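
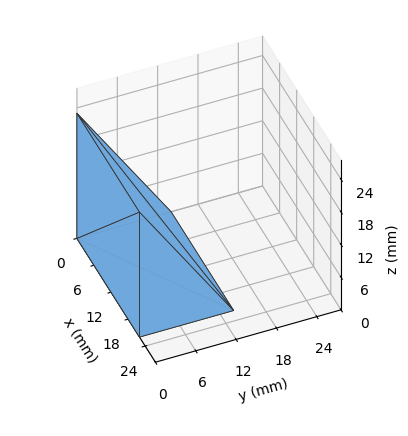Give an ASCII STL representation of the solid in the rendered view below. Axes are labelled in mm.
Reading the render: the shape is a wedge (ramp): 22 × 14 mm base, rising to 23 mm along the y=0 edge and sloping linearly to z=0 at y=14 (dimensions read to the nearest mm from the axis ticks). For the STL, each face is triangulated and given an outward normal.

solid part
  facet normal 0.0000 0.0000 -1.0000
    outer loop
      vertex 22.000 14.000 0.000
      vertex 22.000 0.000 0.000
      vertex 0.000 0.000 0.000
    endloop
  endfacet
  facet normal 0.0000 0.0000 -1.0000
    outer loop
      vertex 0.000 14.000 0.000
      vertex 22.000 14.000 0.000
      vertex 0.000 0.000 0.000
    endloop
  endfacet
  facet normal 0.0000 -1.0000 0.0000
    outer loop
      vertex 0.000 0.000 0.000
      vertex 22.000 0.000 0.000
      vertex 22.000 0.000 23.000
    endloop
  endfacet
  facet normal 0.0000 -1.0000 0.0000
    outer loop
      vertex 0.000 0.000 0.000
      vertex 22.000 0.000 23.000
      vertex 0.000 0.000 23.000
    endloop
  endfacet
  facet normal 0.0000 0.8542 0.5199
    outer loop
      vertex 0.000 0.000 23.000
      vertex 22.000 0.000 23.000
      vertex 22.000 14.000 0.000
    endloop
  endfacet
  facet normal 0.0000 0.8542 0.5199
    outer loop
      vertex 0.000 0.000 23.000
      vertex 22.000 14.000 0.000
      vertex 0.000 14.000 0.000
    endloop
  endfacet
  facet normal -1.0000 0.0000 0.0000
    outer loop
      vertex 0.000 0.000 23.000
      vertex 0.000 14.000 0.000
      vertex 0.000 0.000 0.000
    endloop
  endfacet
  facet normal 1.0000 0.0000 0.0000
    outer loop
      vertex 22.000 0.000 0.000
      vertex 22.000 14.000 0.000
      vertex 22.000 0.000 23.000
    endloop
  endfacet
endsolid part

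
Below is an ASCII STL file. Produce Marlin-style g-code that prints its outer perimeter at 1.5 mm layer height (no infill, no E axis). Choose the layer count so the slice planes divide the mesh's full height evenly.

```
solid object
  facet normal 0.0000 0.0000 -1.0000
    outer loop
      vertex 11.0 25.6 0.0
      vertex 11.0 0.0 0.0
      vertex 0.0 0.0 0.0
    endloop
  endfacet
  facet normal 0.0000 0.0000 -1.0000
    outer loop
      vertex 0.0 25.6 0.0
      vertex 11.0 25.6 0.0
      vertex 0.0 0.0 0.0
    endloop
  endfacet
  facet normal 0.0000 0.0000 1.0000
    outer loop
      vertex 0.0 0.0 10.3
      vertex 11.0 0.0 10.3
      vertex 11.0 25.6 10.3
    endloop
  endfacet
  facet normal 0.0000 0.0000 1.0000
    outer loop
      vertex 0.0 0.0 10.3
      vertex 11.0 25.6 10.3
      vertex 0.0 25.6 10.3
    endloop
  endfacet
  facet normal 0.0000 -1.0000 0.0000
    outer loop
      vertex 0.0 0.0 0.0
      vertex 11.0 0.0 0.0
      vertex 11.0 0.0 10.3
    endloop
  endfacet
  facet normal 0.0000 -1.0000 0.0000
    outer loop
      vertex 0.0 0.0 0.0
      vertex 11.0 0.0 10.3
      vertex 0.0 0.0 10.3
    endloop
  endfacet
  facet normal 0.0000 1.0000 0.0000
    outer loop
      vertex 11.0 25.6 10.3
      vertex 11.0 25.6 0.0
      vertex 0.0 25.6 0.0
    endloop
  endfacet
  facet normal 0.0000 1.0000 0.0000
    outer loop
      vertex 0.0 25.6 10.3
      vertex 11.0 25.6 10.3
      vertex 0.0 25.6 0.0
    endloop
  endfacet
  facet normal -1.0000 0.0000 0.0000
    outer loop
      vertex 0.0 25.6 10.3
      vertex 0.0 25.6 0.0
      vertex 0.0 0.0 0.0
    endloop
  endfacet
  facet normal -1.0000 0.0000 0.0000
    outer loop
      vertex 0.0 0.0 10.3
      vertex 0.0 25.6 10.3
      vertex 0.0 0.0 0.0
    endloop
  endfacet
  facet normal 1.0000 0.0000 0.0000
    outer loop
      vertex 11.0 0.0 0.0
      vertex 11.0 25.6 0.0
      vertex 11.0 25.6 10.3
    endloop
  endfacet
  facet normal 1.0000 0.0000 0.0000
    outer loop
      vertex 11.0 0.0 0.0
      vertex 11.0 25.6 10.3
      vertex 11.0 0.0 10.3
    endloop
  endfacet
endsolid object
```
; perimeter-only toolpath
G21 ; units = mm
G90 ; absolute positioning
G28 ; home
; layer 1
G0 Z1.5
G0 X0.0 Y0.0
G1 X11.0 Y0.0
G1 X11.0 Y25.6
G1 X0.0 Y25.6
G1 X0.0 Y0.0
; layer 2
G0 Z2.9
G0 X0.0 Y0.0
G1 X11.0 Y0.0
G1 X11.0 Y25.6
G1 X0.0 Y25.6
G1 X0.0 Y0.0
; layer 3
G0 Z4.4
G0 X0.0 Y0.0
G1 X11.0 Y0.0
G1 X11.0 Y25.6
G1 X0.0 Y25.6
G1 X0.0 Y0.0
; layer 4
G0 Z5.9
G0 X0.0 Y0.0
G1 X11.0 Y0.0
G1 X11.0 Y25.6
G1 X0.0 Y25.6
G1 X0.0 Y0.0
; layer 5
G0 Z7.4
G0 X0.0 Y0.0
G1 X11.0 Y0.0
G1 X11.0 Y25.6
G1 X0.0 Y25.6
G1 X0.0 Y0.0
; layer 6
G0 Z8.8
G0 X0.0 Y0.0
G1 X11.0 Y0.0
G1 X11.0 Y25.6
G1 X0.0 Y25.6
G1 X0.0 Y0.0
; layer 7
G0 Z10.3
G0 X0.0 Y0.0
G1 X11.0 Y0.0
G1 X11.0 Y25.6
G1 X0.0 Y25.6
G1 X0.0 Y0.0
M2 ; end

The solid is a rectangular box, roughly 11 × 25.6 mm footprint and 10.3 mm tall. Slicing at Δz = 1.5 mm — 7 equal slices spanning the solid's height, so layer i sits at z = i·h/7 — gives 7 non-empty perimeters. Each is a 4-segment closed polygon; G0 lifts to the layer z and rapids to the start vertex, then G1 traces the edges.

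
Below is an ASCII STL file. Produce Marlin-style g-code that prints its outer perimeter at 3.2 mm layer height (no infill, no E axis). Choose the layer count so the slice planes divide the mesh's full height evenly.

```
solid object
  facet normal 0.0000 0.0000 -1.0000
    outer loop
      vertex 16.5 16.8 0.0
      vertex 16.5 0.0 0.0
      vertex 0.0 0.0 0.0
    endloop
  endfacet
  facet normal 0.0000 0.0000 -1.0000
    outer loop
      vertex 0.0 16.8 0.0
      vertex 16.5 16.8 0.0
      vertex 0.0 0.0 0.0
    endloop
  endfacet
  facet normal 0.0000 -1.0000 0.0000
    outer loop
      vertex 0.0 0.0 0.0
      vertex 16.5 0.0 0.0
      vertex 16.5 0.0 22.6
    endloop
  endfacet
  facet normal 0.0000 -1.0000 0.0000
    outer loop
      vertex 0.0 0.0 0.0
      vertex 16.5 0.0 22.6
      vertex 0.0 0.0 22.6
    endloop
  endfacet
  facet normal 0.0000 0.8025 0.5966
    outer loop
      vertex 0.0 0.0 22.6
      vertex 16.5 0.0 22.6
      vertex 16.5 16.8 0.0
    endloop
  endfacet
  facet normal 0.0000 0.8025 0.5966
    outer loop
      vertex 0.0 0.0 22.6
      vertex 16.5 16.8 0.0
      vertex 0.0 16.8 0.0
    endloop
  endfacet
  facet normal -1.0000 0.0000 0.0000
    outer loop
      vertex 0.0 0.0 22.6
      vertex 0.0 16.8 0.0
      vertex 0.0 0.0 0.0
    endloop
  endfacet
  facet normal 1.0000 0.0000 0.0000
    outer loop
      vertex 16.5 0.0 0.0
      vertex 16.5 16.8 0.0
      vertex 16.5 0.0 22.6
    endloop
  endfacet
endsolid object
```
; perimeter-only toolpath
G21 ; units = mm
G90 ; absolute positioning
G28 ; home
; layer 1
G0 Z3.2
G0 X0.0 Y0.0
G1 X16.5 Y0.0
G1 X16.5 Y14.4
G1 X0.0 Y14.4
G1 X0.0 Y0.0
; layer 2
G0 Z6.5
G0 X0.0 Y0.0
G1 X16.5 Y0.0
G1 X16.5 Y12.0
G1 X0.0 Y12.0
G1 X0.0 Y0.0
; layer 3
G0 Z9.7
G0 X0.0 Y0.0
G1 X16.5 Y0.0
G1 X16.5 Y9.6
G1 X0.0 Y9.6
G1 X0.0 Y0.0
; layer 4
G0 Z12.9
G0 X0.0 Y0.0
G1 X16.5 Y0.0
G1 X16.5 Y7.2
G1 X0.0 Y7.2
G1 X0.0 Y0.0
; layer 5
G0 Z16.1
G0 X0.0 Y0.0
G1 X16.5 Y0.0
G1 X16.5 Y4.8
G1 X0.0 Y4.8
G1 X0.0 Y0.0
; layer 6
G0 Z19.4
G0 X0.0 Y0.0
G1 X16.5 Y0.0
G1 X16.5 Y2.4
G1 X0.0 Y2.4
G1 X0.0 Y0.0
M2 ; end

The solid is a wedge (ramp): 16.5 × 16.8 mm base, rising to 22.6 mm along the y=0 edge and sloping linearly to z=0 at y=16.8. Slicing at Δz = 3.2 mm — 7 equal slices spanning the solid's height, so layer i sits at z = i·h/7 — gives 6 non-empty perimeters. Each is a 4-segment closed polygon; G0 lifts to the layer z and rapids to the start vertex, then G1 traces the edges. The cross-section shrinks linearly with z (the slice at the apex is degenerate and omitted).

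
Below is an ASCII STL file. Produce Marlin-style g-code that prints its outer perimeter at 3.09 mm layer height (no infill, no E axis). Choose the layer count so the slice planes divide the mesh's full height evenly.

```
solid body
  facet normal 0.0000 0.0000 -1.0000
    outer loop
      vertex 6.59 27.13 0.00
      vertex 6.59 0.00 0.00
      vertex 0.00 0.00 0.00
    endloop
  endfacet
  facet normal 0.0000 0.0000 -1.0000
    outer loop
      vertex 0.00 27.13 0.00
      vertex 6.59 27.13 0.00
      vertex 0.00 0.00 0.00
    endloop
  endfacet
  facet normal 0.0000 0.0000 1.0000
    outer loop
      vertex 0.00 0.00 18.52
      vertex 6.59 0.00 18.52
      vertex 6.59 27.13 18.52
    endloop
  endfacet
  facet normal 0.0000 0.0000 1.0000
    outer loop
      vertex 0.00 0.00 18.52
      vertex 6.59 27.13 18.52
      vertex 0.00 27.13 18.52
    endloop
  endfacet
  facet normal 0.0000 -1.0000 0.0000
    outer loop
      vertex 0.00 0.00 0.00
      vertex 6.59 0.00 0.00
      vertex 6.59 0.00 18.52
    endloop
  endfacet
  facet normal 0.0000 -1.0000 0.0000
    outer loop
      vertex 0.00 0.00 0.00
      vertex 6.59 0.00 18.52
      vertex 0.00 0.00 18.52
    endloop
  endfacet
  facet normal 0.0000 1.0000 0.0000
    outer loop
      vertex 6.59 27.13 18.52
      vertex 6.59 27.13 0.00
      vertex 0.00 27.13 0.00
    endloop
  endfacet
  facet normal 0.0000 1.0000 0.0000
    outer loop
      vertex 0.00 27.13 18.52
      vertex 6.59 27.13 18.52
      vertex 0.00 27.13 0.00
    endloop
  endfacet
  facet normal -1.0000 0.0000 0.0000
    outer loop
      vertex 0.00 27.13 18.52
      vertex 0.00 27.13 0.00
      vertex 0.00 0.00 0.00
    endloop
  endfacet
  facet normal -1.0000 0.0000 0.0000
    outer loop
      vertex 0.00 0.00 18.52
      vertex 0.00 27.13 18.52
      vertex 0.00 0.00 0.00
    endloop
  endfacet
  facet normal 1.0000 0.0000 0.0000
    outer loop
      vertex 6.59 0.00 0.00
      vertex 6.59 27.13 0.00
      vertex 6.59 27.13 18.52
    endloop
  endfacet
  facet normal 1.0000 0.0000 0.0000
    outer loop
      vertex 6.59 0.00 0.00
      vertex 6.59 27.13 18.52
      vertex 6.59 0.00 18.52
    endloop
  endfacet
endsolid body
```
; perimeter-only toolpath
G21 ; units = mm
G90 ; absolute positioning
G28 ; home
; layer 1
G0 Z3.09
G0 X0.00 Y0.00
G1 X6.59 Y0.00
G1 X6.59 Y27.13
G1 X0.00 Y27.13
G1 X0.00 Y0.00
; layer 2
G0 Z6.17
G0 X0.00 Y0.00
G1 X6.59 Y0.00
G1 X6.59 Y27.13
G1 X0.00 Y27.13
G1 X0.00 Y0.00
; layer 3
G0 Z9.26
G0 X0.00 Y0.00
G1 X6.59 Y0.00
G1 X6.59 Y27.13
G1 X0.00 Y27.13
G1 X0.00 Y0.00
; layer 4
G0 Z12.35
G0 X0.00 Y0.00
G1 X6.59 Y0.00
G1 X6.59 Y27.13
G1 X0.00 Y27.13
G1 X0.00 Y0.00
; layer 5
G0 Z15.43
G0 X0.00 Y0.00
G1 X6.59 Y0.00
G1 X6.59 Y27.13
G1 X0.00 Y27.13
G1 X0.00 Y0.00
; layer 6
G0 Z18.52
G0 X0.00 Y0.00
G1 X6.59 Y0.00
G1 X6.59 Y27.13
G1 X0.00 Y27.13
G1 X0.00 Y0.00
M2 ; end

The solid is a rectangular box, roughly 6.59 × 27.1 mm footprint and 18.5 mm tall. Slicing at Δz = 3.09 mm — 6 equal slices spanning the solid's height, so layer i sits at z = i·h/6 — gives 6 non-empty perimeters. Each is a 4-segment closed polygon; G0 lifts to the layer z and rapids to the start vertex, then G1 traces the edges.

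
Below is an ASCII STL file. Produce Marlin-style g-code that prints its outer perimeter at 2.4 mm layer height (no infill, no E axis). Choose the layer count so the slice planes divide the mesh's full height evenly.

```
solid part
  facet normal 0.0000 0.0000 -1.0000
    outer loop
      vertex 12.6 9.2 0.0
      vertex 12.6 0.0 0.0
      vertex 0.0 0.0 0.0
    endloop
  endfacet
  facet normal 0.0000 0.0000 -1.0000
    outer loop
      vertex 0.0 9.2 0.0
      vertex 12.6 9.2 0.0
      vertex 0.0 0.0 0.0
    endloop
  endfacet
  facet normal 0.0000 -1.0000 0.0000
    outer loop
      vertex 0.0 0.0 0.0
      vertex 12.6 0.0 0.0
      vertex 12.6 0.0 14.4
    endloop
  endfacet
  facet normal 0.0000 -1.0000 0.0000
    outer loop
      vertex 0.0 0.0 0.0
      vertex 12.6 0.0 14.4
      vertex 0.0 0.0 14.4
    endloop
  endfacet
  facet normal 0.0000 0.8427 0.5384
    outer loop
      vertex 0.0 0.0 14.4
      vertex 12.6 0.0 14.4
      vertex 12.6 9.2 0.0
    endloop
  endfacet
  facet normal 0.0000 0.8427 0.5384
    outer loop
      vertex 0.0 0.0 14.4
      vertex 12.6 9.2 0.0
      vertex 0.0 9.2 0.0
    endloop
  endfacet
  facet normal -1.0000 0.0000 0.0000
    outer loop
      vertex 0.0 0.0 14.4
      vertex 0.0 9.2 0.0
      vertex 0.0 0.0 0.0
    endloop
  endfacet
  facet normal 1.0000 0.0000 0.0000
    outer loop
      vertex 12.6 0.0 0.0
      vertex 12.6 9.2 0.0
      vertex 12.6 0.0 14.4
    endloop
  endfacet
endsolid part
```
; perimeter-only toolpath
G21 ; units = mm
G90 ; absolute positioning
G28 ; home
; layer 1
G0 Z2.4
G0 X0.0 Y0.0
G1 X12.6 Y0.0
G1 X12.6 Y7.7
G1 X0.0 Y7.7
G1 X0.0 Y0.0
; layer 2
G0 Z4.8
G0 X0.0 Y0.0
G1 X12.6 Y0.0
G1 X12.6 Y6.1
G1 X0.0 Y6.1
G1 X0.0 Y0.0
; layer 3
G0 Z7.2
G0 X0.0 Y0.0
G1 X12.6 Y0.0
G1 X12.6 Y4.6
G1 X0.0 Y4.6
G1 X0.0 Y0.0
; layer 4
G0 Z9.6
G0 X0.0 Y0.0
G1 X12.6 Y0.0
G1 X12.6 Y3.1
G1 X0.0 Y3.1
G1 X0.0 Y0.0
; layer 5
G0 Z12.0
G0 X0.0 Y0.0
G1 X12.6 Y0.0
G1 X12.6 Y1.5
G1 X0.0 Y1.5
G1 X0.0 Y0.0
M2 ; end

The solid is a wedge (ramp): 12.6 × 9.2 mm base, rising to 14.4 mm along the y=0 edge and sloping linearly to z=0 at y=9.2. Slicing at Δz = 2.4 mm — 6 equal slices spanning the solid's height, so layer i sits at z = i·h/6 — gives 5 non-empty perimeters. Each is a 4-segment closed polygon; G0 lifts to the layer z and rapids to the start vertex, then G1 traces the edges. The cross-section shrinks linearly with z (the slice at the apex is degenerate and omitted).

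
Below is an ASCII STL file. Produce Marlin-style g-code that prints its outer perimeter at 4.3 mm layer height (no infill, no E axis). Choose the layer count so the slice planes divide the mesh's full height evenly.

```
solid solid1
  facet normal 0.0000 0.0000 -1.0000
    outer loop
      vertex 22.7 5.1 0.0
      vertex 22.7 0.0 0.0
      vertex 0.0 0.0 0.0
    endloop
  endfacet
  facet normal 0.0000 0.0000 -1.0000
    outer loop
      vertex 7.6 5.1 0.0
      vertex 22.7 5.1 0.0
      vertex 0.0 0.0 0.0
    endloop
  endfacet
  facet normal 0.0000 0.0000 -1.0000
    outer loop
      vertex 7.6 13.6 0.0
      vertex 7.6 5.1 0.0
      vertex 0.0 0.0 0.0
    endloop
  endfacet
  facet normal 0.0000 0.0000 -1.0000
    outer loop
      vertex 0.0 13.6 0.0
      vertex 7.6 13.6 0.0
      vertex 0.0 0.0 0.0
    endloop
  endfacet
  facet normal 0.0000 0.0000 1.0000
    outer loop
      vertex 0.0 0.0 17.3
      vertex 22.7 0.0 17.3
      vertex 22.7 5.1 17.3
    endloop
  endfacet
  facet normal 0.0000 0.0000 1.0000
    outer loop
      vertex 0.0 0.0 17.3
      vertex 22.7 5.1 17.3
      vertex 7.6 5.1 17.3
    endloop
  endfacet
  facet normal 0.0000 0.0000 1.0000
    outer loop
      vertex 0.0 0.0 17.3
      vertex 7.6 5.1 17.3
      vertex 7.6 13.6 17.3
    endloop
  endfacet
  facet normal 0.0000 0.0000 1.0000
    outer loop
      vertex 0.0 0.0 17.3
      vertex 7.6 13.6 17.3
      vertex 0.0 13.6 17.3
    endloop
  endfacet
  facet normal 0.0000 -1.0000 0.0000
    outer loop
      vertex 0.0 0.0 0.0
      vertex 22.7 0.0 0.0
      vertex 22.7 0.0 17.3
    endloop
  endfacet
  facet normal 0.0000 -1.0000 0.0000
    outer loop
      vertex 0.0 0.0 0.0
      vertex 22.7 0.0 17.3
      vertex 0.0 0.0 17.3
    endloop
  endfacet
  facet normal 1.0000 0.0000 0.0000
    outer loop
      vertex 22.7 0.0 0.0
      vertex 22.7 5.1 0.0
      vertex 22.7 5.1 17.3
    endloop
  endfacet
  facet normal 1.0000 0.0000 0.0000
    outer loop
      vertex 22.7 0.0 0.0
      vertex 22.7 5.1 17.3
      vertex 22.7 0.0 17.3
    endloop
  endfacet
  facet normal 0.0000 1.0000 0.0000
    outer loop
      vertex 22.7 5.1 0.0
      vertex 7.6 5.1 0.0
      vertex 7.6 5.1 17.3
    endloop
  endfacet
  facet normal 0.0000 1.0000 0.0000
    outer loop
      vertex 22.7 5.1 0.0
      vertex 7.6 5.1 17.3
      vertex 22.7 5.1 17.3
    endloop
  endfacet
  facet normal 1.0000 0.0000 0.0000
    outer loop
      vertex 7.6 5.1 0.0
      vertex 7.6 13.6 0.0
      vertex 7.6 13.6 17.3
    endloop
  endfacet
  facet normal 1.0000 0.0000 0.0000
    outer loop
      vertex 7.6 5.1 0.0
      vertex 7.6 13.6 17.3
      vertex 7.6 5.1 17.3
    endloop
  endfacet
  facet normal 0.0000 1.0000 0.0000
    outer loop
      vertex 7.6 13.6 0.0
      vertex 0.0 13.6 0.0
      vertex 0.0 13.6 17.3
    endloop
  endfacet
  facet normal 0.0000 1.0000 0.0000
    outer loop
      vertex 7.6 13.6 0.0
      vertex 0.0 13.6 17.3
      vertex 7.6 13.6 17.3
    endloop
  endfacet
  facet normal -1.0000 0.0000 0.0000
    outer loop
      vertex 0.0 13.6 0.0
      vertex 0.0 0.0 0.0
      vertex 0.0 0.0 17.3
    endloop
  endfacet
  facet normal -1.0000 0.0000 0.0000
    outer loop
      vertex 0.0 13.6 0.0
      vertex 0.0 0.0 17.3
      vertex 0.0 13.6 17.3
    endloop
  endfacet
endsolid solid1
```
; perimeter-only toolpath
G21 ; units = mm
G90 ; absolute positioning
G28 ; home
; layer 1
G0 Z4.3
G0 X0.0 Y0.0
G1 X22.7 Y0.0
G1 X22.7 Y5.1
G1 X7.6 Y5.1
G1 X7.6 Y13.6
G1 X0.0 Y13.6
G1 X0.0 Y0.0
; layer 2
G0 Z8.7
G0 X0.0 Y0.0
G1 X22.7 Y0.0
G1 X22.7 Y5.1
G1 X7.6 Y5.1
G1 X7.6 Y13.6
G1 X0.0 Y13.6
G1 X0.0 Y0.0
; layer 3
G0 Z13.0
G0 X0.0 Y0.0
G1 X22.7 Y0.0
G1 X22.7 Y5.1
G1 X7.6 Y5.1
G1 X7.6 Y13.6
G1 X0.0 Y13.6
G1 X0.0 Y0.0
; layer 4
G0 Z17.3
G0 X0.0 Y0.0
G1 X22.7 Y0.0
G1 X22.7 Y5.1
G1 X7.6 Y5.1
G1 X7.6 Y13.6
G1 X0.0 Y13.6
G1 X0.0 Y0.0
M2 ; end

The solid is an L-shaped prism: outer 22.7 × 13.6 mm, arm thicknesses ≈ 5.1 mm (horizontal) and 7.6 mm (vertical), extruded 17.3 mm in z. Slicing at Δz = 4.3 mm — 4 equal slices spanning the solid's height, so layer i sits at z = i·h/4 — gives 4 non-empty perimeters. Each is a 6-segment closed polygon; G0 lifts to the layer z and rapids to the start vertex, then G1 traces the edges.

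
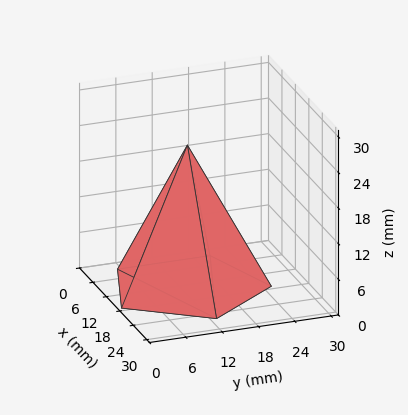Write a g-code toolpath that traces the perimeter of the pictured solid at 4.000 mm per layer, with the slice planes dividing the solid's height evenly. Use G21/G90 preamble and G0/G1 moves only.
Reading the render: the shape is a regular 5-sided pyramid, base circumscribed radius ≈ 13 mm, apex at z ≈ 24 mm (dimensions read to the nearest mm from the axis ticks). For the g-code, the solid's height is divided into equal slices at the stated Δz and each level perimeter traced with G1 moves after a G0 lift.

; perimeter-only toolpath
G21 ; units = mm
G90 ; absolute positioning
G28 ; home
; layer 1
G0 Z4.000
G0 X23.833 Y13.000
G1 X16.348 Y23.303
G1 X4.236 Y19.367
G1 X4.236 Y6.632
G1 X16.348 Y2.697
G1 X23.833 Y13.000
; layer 2
G0 Z8.000
G0 X21.667 Y13.000
G1 X15.678 Y21.243
G1 X5.989 Y18.094
G1 X5.989 Y7.906
G1 X15.678 Y4.757
G1 X21.667 Y13.000
; layer 3
G0 Z12.000
G0 X19.500 Y13.000
G1 X15.008 Y19.182
G1 X7.742 Y16.820
G1 X7.742 Y9.180
G1 X15.008 Y6.818
G1 X19.500 Y13.000
; layer 4
G0 Z16.000
G0 X17.333 Y13.000
G1 X14.339 Y17.121
G1 X9.494 Y15.547
G1 X9.494 Y10.453
G1 X14.339 Y8.879
G1 X17.333 Y13.000
; layer 5
G0 Z20.000
G0 X15.167 Y13.000
G1 X13.669 Y15.061
G1 X11.247 Y14.273
G1 X11.247 Y11.726
G1 X13.669 Y10.939
G1 X15.167 Y13.000
M2 ; end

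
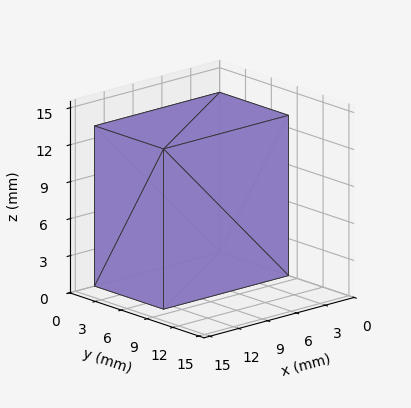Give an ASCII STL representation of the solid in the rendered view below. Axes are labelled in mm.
Reading the render: the shape is a rectangular box, roughly 13 × 8 mm footprint and 13 mm tall (dimensions read to the nearest mm from the axis ticks). For the STL, each face is triangulated and given an outward normal.

solid part
  facet normal 0.0000 0.0000 -1.0000
    outer loop
      vertex 13.000 8.000 0.000
      vertex 13.000 0.000 0.000
      vertex 0.000 0.000 0.000
    endloop
  endfacet
  facet normal 0.0000 0.0000 -1.0000
    outer loop
      vertex 0.000 8.000 0.000
      vertex 13.000 8.000 0.000
      vertex 0.000 0.000 0.000
    endloop
  endfacet
  facet normal 0.0000 0.0000 1.0000
    outer loop
      vertex 0.000 0.000 13.000
      vertex 13.000 0.000 13.000
      vertex 13.000 8.000 13.000
    endloop
  endfacet
  facet normal 0.0000 0.0000 1.0000
    outer loop
      vertex 0.000 0.000 13.000
      vertex 13.000 8.000 13.000
      vertex 0.000 8.000 13.000
    endloop
  endfacet
  facet normal 0.0000 -1.0000 0.0000
    outer loop
      vertex 0.000 0.000 0.000
      vertex 13.000 0.000 0.000
      vertex 13.000 0.000 13.000
    endloop
  endfacet
  facet normal 0.0000 -1.0000 0.0000
    outer loop
      vertex 0.000 0.000 0.000
      vertex 13.000 0.000 13.000
      vertex 0.000 0.000 13.000
    endloop
  endfacet
  facet normal 0.0000 1.0000 0.0000
    outer loop
      vertex 13.000 8.000 13.000
      vertex 13.000 8.000 0.000
      vertex 0.000 8.000 0.000
    endloop
  endfacet
  facet normal 0.0000 1.0000 0.0000
    outer loop
      vertex 0.000 8.000 13.000
      vertex 13.000 8.000 13.000
      vertex 0.000 8.000 0.000
    endloop
  endfacet
  facet normal -1.0000 0.0000 0.0000
    outer loop
      vertex 0.000 8.000 13.000
      vertex 0.000 8.000 0.000
      vertex 0.000 0.000 0.000
    endloop
  endfacet
  facet normal -1.0000 0.0000 0.0000
    outer loop
      vertex 0.000 0.000 13.000
      vertex 0.000 8.000 13.000
      vertex 0.000 0.000 0.000
    endloop
  endfacet
  facet normal 1.0000 0.0000 0.0000
    outer loop
      vertex 13.000 0.000 0.000
      vertex 13.000 8.000 0.000
      vertex 13.000 8.000 13.000
    endloop
  endfacet
  facet normal 1.0000 0.0000 0.0000
    outer loop
      vertex 13.000 0.000 0.000
      vertex 13.000 8.000 13.000
      vertex 13.000 0.000 13.000
    endloop
  endfacet
endsolid part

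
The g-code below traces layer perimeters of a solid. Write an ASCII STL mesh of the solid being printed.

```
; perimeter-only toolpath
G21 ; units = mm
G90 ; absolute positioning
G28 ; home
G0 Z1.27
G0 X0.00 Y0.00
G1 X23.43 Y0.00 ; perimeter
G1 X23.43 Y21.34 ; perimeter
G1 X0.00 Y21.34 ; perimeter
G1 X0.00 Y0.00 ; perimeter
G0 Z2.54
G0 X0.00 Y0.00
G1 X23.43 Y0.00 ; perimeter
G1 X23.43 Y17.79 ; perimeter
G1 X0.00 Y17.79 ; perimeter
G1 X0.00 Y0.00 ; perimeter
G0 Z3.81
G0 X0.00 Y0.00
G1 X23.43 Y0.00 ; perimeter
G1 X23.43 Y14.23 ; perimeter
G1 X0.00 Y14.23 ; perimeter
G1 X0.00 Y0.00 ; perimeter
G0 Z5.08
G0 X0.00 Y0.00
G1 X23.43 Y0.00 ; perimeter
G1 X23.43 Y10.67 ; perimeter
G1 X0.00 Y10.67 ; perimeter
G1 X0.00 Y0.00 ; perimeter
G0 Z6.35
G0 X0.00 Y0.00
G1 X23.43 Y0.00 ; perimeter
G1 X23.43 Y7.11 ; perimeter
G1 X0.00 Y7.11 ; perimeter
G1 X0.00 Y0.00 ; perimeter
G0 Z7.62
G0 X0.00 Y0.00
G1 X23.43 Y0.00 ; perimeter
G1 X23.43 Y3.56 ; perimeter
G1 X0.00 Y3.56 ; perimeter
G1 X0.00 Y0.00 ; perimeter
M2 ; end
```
solid part
  facet normal 0.0000 0.0000 -1.0000
    outer loop
      vertex 23.43 24.90 0.00
      vertex 23.43 0.00 0.00
      vertex 0.00 0.00 0.00
    endloop
  endfacet
  facet normal 0.0000 0.0000 -1.0000
    outer loop
      vertex 0.00 24.90 0.00
      vertex 23.43 24.90 0.00
      vertex 0.00 0.00 0.00
    endloop
  endfacet
  facet normal 0.0000 -1.0000 0.0000
    outer loop
      vertex 0.00 0.00 0.00
      vertex 23.43 0.00 0.00
      vertex 23.43 0.00 8.89
    endloop
  endfacet
  facet normal 0.0000 -1.0000 0.0000
    outer loop
      vertex 0.00 0.00 0.00
      vertex 23.43 0.00 8.89
      vertex 0.00 0.00 8.89
    endloop
  endfacet
  facet normal 0.0000 0.3362 0.9418
    outer loop
      vertex 0.00 0.00 8.89
      vertex 23.43 0.00 8.89
      vertex 23.43 24.90 0.00
    endloop
  endfacet
  facet normal 0.0000 0.3362 0.9418
    outer loop
      vertex 0.00 0.00 8.89
      vertex 23.43 24.90 0.00
      vertex 0.00 24.90 0.00
    endloop
  endfacet
  facet normal -1.0000 0.0000 0.0000
    outer loop
      vertex 0.00 0.00 8.89
      vertex 0.00 24.90 0.00
      vertex 0.00 0.00 0.00
    endloop
  endfacet
  facet normal 1.0000 0.0000 0.0000
    outer loop
      vertex 23.43 0.00 0.00
      vertex 23.43 24.90 0.00
      vertex 23.43 0.00 8.89
    endloop
  endfacet
endsolid part

The G0 Z moves step by Δz≈1.27 mm. The G1 loops shrink linearly with z, so the solid tapers from its base footprint up to z≈8.89. Closing with a flat bottom cap and the tapered top and triangulating gives 8 facets — a wedge (ramp): 23.4 × 24.9 mm base, rising to 8.89 mm along the y=0 edge and sloping linearly to z=0 at y=24.9.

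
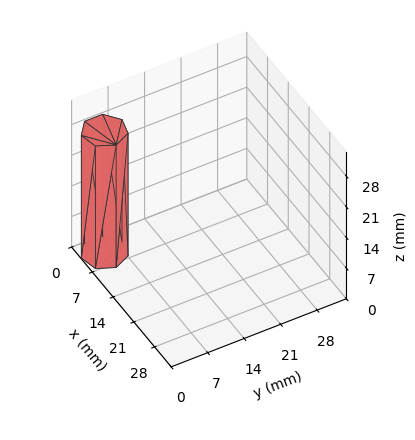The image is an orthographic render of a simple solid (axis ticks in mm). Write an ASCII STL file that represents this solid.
Reading the render: the shape is a regular 7-sided prism (a cylinder approximated with 7 flat sides), circumscribed radius ≈ 4 mm, height ≈ 28 mm (dimensions read to the nearest mm from the axis ticks). For the STL, each face is triangulated and given an outward normal.

solid part
  facet normal 0.0000 0.0000 -1.0000
    outer loop
      vertex 3.110 7.900 0.000
      vertex 6.494 7.127 0.000
      vertex 8.000 4.000 0.000
    endloop
  endfacet
  facet normal 0.0000 0.0000 -1.0000
    outer loop
      vertex 0.396 5.736 0.000
      vertex 3.110 7.900 0.000
      vertex 8.000 4.000 0.000
    endloop
  endfacet
  facet normal 0.0000 0.0000 -1.0000
    outer loop
      vertex 0.396 2.264 0.000
      vertex 0.396 5.736 0.000
      vertex 8.000 4.000 0.000
    endloop
  endfacet
  facet normal 0.0000 0.0000 -1.0000
    outer loop
      vertex 3.110 0.100 0.000
      vertex 0.396 2.264 0.000
      vertex 8.000 4.000 0.000
    endloop
  endfacet
  facet normal 0.0000 0.0000 -1.0000
    outer loop
      vertex 6.494 0.873 0.000
      vertex 3.110 0.100 0.000
      vertex 8.000 4.000 0.000
    endloop
  endfacet
  facet normal 0.0000 0.0000 1.0000
    outer loop
      vertex 8.000 4.000 28.000
      vertex 6.494 7.127 28.000
      vertex 3.110 7.900 28.000
    endloop
  endfacet
  facet normal 0.0000 0.0000 1.0000
    outer loop
      vertex 8.000 4.000 28.000
      vertex 3.110 7.900 28.000
      vertex 0.396 5.736 28.000
    endloop
  endfacet
  facet normal 0.0000 0.0000 1.0000
    outer loop
      vertex 8.000 4.000 28.000
      vertex 0.396 5.736 28.000
      vertex 0.396 2.264 28.000
    endloop
  endfacet
  facet normal 0.0000 0.0000 1.0000
    outer loop
      vertex 8.000 4.000 28.000
      vertex 0.396 2.264 28.000
      vertex 3.110 0.100 28.000
    endloop
  endfacet
  facet normal 0.0000 0.0000 1.0000
    outer loop
      vertex 8.000 4.000 28.000
      vertex 3.110 0.100 28.000
      vertex 6.494 0.873 28.000
    endloop
  endfacet
  facet normal 0.9010 0.4339 0.0000
    outer loop
      vertex 8.000 4.000 0.000
      vertex 6.494 7.127 0.000
      vertex 6.494 7.127 28.000
    endloop
  endfacet
  facet normal 0.9010 0.4339 0.0000
    outer loop
      vertex 8.000 4.000 0.000
      vertex 6.494 7.127 28.000
      vertex 8.000 4.000 28.000
    endloop
  endfacet
  facet normal 0.2227 0.9749 0.0000
    outer loop
      vertex 6.494 7.127 0.000
      vertex 3.110 7.900 0.000
      vertex 3.110 7.900 28.000
    endloop
  endfacet
  facet normal 0.2227 0.9749 0.0000
    outer loop
      vertex 6.494 7.127 0.000
      vertex 3.110 7.900 28.000
      vertex 6.494 7.127 28.000
    endloop
  endfacet
  facet normal -0.6234 0.7819 0.0000
    outer loop
      vertex 3.110 7.900 0.000
      vertex 0.396 5.736 0.000
      vertex 0.396 5.736 28.000
    endloop
  endfacet
  facet normal -0.6234 0.7819 0.0000
    outer loop
      vertex 3.110 7.900 0.000
      vertex 0.396 5.736 28.000
      vertex 3.110 7.900 28.000
    endloop
  endfacet
  facet normal -1.0000 0.0000 0.0000
    outer loop
      vertex 0.396 5.736 0.000
      vertex 0.396 2.264 0.000
      vertex 0.396 2.264 28.000
    endloop
  endfacet
  facet normal -1.0000 0.0000 0.0000
    outer loop
      vertex 0.396 5.736 0.000
      vertex 0.396 2.264 28.000
      vertex 0.396 5.736 28.000
    endloop
  endfacet
  facet normal -0.6234 -0.7819 0.0000
    outer loop
      vertex 0.396 2.264 0.000
      vertex 3.110 0.100 0.000
      vertex 3.110 0.100 28.000
    endloop
  endfacet
  facet normal -0.6234 -0.7819 0.0000
    outer loop
      vertex 0.396 2.264 0.000
      vertex 3.110 0.100 28.000
      vertex 0.396 2.264 28.000
    endloop
  endfacet
  facet normal 0.2227 -0.9749 0.0000
    outer loop
      vertex 3.110 0.100 0.000
      vertex 6.494 0.873 0.000
      vertex 6.494 0.873 28.000
    endloop
  endfacet
  facet normal 0.2227 -0.9749 0.0000
    outer loop
      vertex 3.110 0.100 0.000
      vertex 6.494 0.873 28.000
      vertex 3.110 0.100 28.000
    endloop
  endfacet
  facet normal 0.9010 -0.4339 0.0000
    outer loop
      vertex 6.494 0.873 0.000
      vertex 8.000 4.000 0.000
      vertex 8.000 4.000 28.000
    endloop
  endfacet
  facet normal 0.9010 -0.4339 0.0000
    outer loop
      vertex 6.494 0.873 0.000
      vertex 8.000 4.000 28.000
      vertex 6.494 0.873 28.000
    endloop
  endfacet
endsolid part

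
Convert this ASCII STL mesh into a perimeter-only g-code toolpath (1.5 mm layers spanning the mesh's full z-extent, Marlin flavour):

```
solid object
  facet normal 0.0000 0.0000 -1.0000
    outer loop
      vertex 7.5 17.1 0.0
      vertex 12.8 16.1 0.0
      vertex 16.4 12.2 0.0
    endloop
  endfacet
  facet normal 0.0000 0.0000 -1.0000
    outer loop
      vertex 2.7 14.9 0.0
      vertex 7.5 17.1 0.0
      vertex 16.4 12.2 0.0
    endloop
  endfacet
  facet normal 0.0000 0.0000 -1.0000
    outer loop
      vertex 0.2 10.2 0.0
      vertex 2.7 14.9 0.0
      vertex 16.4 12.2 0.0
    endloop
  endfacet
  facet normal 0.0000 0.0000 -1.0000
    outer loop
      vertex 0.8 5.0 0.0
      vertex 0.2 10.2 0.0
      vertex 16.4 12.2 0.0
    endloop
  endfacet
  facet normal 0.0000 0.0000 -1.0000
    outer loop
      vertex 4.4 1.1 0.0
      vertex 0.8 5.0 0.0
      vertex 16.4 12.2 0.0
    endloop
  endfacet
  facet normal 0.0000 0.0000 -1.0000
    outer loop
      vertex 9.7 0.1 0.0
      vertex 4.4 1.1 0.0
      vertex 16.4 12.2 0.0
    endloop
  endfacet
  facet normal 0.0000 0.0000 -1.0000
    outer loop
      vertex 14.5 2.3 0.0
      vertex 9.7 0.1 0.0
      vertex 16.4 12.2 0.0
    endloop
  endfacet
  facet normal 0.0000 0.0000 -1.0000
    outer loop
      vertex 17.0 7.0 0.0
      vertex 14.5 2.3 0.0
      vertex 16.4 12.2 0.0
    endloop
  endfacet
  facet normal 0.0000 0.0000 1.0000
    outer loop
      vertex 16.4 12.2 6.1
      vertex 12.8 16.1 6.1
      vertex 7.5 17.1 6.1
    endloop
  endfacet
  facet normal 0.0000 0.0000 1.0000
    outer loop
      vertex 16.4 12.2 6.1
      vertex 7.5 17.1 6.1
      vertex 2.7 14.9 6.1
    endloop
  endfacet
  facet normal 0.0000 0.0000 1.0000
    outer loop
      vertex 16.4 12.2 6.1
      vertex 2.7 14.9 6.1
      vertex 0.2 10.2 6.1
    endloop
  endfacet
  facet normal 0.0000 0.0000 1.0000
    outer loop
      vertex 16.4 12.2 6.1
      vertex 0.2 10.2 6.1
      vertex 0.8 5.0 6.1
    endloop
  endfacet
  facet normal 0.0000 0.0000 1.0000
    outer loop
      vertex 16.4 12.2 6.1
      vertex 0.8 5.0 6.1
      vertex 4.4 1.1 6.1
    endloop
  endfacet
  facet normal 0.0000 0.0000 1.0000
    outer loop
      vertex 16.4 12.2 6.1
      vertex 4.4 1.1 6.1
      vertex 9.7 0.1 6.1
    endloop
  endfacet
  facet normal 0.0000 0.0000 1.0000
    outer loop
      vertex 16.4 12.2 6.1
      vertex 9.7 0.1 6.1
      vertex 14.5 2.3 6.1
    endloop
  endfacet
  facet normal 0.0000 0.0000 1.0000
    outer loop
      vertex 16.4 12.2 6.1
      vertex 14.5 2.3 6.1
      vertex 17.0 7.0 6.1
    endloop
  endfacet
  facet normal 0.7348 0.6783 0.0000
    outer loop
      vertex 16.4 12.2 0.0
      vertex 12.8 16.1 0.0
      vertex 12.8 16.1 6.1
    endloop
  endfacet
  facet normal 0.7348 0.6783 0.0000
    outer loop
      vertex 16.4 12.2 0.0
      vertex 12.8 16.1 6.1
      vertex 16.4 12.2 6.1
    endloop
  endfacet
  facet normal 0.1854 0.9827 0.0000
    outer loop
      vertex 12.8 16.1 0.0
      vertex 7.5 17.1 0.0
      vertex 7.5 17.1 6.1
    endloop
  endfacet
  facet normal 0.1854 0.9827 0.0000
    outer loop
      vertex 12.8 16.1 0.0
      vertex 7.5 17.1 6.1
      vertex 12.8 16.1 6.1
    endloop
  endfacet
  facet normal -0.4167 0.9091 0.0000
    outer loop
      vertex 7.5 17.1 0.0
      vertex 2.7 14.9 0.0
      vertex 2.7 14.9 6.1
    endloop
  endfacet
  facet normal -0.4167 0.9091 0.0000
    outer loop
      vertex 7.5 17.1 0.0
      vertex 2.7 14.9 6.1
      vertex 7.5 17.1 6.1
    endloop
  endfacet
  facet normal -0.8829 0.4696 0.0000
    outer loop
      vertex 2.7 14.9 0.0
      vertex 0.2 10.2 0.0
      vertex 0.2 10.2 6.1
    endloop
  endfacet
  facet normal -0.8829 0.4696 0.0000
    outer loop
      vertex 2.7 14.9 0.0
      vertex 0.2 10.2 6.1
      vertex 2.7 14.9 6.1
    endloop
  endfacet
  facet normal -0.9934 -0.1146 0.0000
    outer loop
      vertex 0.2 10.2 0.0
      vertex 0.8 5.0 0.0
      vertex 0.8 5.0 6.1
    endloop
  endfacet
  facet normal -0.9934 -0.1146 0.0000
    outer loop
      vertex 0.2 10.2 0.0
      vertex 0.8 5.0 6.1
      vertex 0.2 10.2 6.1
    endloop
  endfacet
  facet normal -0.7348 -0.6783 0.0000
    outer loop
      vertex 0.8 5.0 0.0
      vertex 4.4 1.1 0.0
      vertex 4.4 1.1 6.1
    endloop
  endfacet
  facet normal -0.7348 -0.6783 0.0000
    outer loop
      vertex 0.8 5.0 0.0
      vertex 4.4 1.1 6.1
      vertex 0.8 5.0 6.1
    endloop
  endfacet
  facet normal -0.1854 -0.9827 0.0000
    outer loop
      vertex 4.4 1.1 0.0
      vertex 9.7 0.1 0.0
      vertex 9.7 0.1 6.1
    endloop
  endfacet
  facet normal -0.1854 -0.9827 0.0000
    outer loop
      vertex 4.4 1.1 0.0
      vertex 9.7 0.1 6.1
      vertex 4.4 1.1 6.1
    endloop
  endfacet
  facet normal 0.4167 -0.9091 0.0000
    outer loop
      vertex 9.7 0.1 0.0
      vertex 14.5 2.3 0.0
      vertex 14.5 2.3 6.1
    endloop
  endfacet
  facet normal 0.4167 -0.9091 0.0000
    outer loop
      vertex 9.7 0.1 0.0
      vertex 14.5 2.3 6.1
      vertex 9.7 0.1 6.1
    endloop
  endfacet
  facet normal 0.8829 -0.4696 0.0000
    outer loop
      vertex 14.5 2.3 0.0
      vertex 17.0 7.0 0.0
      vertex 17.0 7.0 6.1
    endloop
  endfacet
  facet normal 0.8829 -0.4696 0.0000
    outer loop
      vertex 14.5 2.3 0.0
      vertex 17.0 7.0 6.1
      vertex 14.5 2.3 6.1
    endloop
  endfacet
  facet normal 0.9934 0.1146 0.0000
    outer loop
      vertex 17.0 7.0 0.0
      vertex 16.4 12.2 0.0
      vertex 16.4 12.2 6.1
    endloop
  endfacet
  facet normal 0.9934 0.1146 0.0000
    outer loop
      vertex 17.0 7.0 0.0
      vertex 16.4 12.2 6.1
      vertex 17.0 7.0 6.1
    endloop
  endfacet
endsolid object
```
; perimeter-only toolpath
G21 ; units = mm
G90 ; absolute positioning
G28 ; home
; layer 1
G0 Z1.5
G0 X16.4 Y12.2
G1 X12.8 Y16.1
G1 X7.5 Y17.1
G1 X2.7 Y14.9
G1 X0.2 Y10.2
G1 X0.8 Y5.0
G1 X4.4 Y1.1
G1 X9.7 Y0.1
G1 X14.5 Y2.3
G1 X17.0 Y7.0
G1 X16.4 Y12.2
; layer 2
G0 Z3.0
G0 X16.4 Y12.2
G1 X12.8 Y16.1
G1 X7.5 Y17.1
G1 X2.7 Y14.9
G1 X0.2 Y10.2
G1 X0.8 Y5.0
G1 X4.4 Y1.1
G1 X9.7 Y0.1
G1 X14.5 Y2.3
G1 X17.0 Y7.0
G1 X16.4 Y12.2
; layer 3
G0 Z4.6
G0 X16.4 Y12.2
G1 X12.8 Y16.1
G1 X7.5 Y17.1
G1 X2.7 Y14.9
G1 X0.2 Y10.2
G1 X0.8 Y5.0
G1 X4.4 Y1.1
G1 X9.7 Y0.1
G1 X14.5 Y2.3
G1 X17.0 Y7.0
G1 X16.4 Y12.2
; layer 4
G0 Z6.1
G0 X16.4 Y12.2
G1 X12.8 Y16.1
G1 X7.5 Y17.1
G1 X2.7 Y14.9
G1 X0.2 Y10.2
G1 X0.8 Y5.0
G1 X4.4 Y1.1
G1 X9.7 Y0.1
G1 X14.5 Y2.3
G1 X17.0 Y7.0
G1 X16.4 Y12.2
M2 ; end

The solid is a regular 10-sided prism (a cylinder approximated with 10 flat sides), circumscribed radius ≈ 8.6 mm, height ≈ 6.1 mm. Slicing at Δz = 1.5 mm — 4 equal slices spanning the solid's height, so layer i sits at z = i·h/4 — gives 4 non-empty perimeters. Each is a 10-segment closed polygon; G0 lifts to the layer z and rapids to the start vertex, then G1 traces the edges.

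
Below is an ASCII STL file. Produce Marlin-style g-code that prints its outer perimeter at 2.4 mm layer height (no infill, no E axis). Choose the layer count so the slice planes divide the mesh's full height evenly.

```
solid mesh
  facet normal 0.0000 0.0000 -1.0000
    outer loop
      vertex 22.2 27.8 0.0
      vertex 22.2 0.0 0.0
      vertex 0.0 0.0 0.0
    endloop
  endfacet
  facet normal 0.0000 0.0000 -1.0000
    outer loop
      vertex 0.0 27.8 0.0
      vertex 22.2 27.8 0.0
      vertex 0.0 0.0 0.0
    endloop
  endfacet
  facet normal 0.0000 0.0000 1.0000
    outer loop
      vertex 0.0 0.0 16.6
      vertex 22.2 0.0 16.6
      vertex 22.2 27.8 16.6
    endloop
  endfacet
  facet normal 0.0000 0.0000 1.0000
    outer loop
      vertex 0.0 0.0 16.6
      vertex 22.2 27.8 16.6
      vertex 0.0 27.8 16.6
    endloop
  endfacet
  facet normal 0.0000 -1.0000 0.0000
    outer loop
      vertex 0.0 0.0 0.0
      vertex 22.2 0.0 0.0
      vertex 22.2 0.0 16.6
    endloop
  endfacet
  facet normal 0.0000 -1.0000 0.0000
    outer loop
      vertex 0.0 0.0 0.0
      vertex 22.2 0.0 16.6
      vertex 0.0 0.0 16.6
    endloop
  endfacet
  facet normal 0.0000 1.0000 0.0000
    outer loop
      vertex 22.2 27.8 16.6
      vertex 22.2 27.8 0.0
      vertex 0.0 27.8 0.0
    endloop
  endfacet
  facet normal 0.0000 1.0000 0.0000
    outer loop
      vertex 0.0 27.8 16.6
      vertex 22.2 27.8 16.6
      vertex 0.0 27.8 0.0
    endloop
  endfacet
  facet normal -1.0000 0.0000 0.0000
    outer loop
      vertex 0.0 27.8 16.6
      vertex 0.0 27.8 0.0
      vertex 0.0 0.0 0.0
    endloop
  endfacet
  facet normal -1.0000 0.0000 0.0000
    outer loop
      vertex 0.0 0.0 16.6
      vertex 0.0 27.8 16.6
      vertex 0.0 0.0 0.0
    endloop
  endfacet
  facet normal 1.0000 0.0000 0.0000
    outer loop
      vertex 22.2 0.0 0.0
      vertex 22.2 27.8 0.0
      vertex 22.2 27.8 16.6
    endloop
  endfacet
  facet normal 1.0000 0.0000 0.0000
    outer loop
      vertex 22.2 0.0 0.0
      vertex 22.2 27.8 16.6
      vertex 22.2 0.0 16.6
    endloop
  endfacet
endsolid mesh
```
; perimeter-only toolpath
G21 ; units = mm
G90 ; absolute positioning
G28 ; home
; layer 1
G0 Z2.4
G0 X0.0 Y0.0
G1 X22.2 Y0.0
G1 X22.2 Y27.8
G1 X0.0 Y27.8
G1 X0.0 Y0.0
; layer 2
G0 Z4.7
G0 X0.0 Y0.0
G1 X22.2 Y0.0
G1 X22.2 Y27.8
G1 X0.0 Y27.8
G1 X0.0 Y0.0
; layer 3
G0 Z7.1
G0 X0.0 Y0.0
G1 X22.2 Y0.0
G1 X22.2 Y27.8
G1 X0.0 Y27.8
G1 X0.0 Y0.0
; layer 4
G0 Z9.5
G0 X0.0 Y0.0
G1 X22.2 Y0.0
G1 X22.2 Y27.8
G1 X0.0 Y27.8
G1 X0.0 Y0.0
; layer 5
G0 Z11.9
G0 X0.0 Y0.0
G1 X22.2 Y0.0
G1 X22.2 Y27.8
G1 X0.0 Y27.8
G1 X0.0 Y0.0
; layer 6
G0 Z14.2
G0 X0.0 Y0.0
G1 X22.2 Y0.0
G1 X22.2 Y27.8
G1 X0.0 Y27.8
G1 X0.0 Y0.0
; layer 7
G0 Z16.6
G0 X0.0 Y0.0
G1 X22.2 Y0.0
G1 X22.2 Y27.8
G1 X0.0 Y27.8
G1 X0.0 Y0.0
M2 ; end

The solid is a rectangular box, roughly 22.2 × 27.8 mm footprint and 16.6 mm tall. Slicing at Δz = 2.4 mm — 7 equal slices spanning the solid's height, so layer i sits at z = i·h/7 — gives 7 non-empty perimeters. Each is a 4-segment closed polygon; G0 lifts to the layer z and rapids to the start vertex, then G1 traces the edges.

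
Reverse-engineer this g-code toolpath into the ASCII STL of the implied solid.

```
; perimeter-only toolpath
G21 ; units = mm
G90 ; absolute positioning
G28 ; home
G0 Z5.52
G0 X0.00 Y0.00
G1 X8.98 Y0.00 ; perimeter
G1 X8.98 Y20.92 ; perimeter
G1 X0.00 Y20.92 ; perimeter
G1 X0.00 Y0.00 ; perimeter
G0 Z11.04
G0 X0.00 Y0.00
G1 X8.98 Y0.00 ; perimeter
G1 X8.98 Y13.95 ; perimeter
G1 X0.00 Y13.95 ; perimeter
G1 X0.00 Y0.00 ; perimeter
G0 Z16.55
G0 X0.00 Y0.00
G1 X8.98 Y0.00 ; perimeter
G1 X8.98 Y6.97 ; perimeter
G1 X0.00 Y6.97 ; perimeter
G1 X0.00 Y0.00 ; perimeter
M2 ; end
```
solid part
  facet normal 0.0000 0.0000 -1.0000
    outer loop
      vertex 8.98 27.90 0.00
      vertex 8.98 0.00 0.00
      vertex 0.00 0.00 0.00
    endloop
  endfacet
  facet normal 0.0000 0.0000 -1.0000
    outer loop
      vertex 0.00 27.90 0.00
      vertex 8.98 27.90 0.00
      vertex 0.00 0.00 0.00
    endloop
  endfacet
  facet normal 0.0000 -1.0000 0.0000
    outer loop
      vertex 0.00 0.00 0.00
      vertex 8.98 0.00 0.00
      vertex 8.98 0.00 22.07
    endloop
  endfacet
  facet normal 0.0000 -1.0000 0.0000
    outer loop
      vertex 0.00 0.00 0.00
      vertex 8.98 0.00 22.07
      vertex 0.00 0.00 22.07
    endloop
  endfacet
  facet normal 0.0000 0.6204 0.7843
    outer loop
      vertex 0.00 0.00 22.07
      vertex 8.98 0.00 22.07
      vertex 8.98 27.90 0.00
    endloop
  endfacet
  facet normal 0.0000 0.6204 0.7843
    outer loop
      vertex 0.00 0.00 22.07
      vertex 8.98 27.90 0.00
      vertex 0.00 27.90 0.00
    endloop
  endfacet
  facet normal -1.0000 0.0000 0.0000
    outer loop
      vertex 0.00 0.00 22.07
      vertex 0.00 27.90 0.00
      vertex 0.00 0.00 0.00
    endloop
  endfacet
  facet normal 1.0000 0.0000 0.0000
    outer loop
      vertex 8.98 0.00 0.00
      vertex 8.98 27.90 0.00
      vertex 8.98 0.00 22.07
    endloop
  endfacet
endsolid part

The G0 Z moves step by Δz≈5.52 mm. The G1 loops shrink linearly with z, so the solid tapers from its base footprint up to z≈22.1. Closing with a flat bottom cap and the tapered top and triangulating gives 8 facets — a wedge (ramp): 8.98 × 27.9 mm base, rising to 22.1 mm along the y=0 edge and sloping linearly to z=0 at y=27.9.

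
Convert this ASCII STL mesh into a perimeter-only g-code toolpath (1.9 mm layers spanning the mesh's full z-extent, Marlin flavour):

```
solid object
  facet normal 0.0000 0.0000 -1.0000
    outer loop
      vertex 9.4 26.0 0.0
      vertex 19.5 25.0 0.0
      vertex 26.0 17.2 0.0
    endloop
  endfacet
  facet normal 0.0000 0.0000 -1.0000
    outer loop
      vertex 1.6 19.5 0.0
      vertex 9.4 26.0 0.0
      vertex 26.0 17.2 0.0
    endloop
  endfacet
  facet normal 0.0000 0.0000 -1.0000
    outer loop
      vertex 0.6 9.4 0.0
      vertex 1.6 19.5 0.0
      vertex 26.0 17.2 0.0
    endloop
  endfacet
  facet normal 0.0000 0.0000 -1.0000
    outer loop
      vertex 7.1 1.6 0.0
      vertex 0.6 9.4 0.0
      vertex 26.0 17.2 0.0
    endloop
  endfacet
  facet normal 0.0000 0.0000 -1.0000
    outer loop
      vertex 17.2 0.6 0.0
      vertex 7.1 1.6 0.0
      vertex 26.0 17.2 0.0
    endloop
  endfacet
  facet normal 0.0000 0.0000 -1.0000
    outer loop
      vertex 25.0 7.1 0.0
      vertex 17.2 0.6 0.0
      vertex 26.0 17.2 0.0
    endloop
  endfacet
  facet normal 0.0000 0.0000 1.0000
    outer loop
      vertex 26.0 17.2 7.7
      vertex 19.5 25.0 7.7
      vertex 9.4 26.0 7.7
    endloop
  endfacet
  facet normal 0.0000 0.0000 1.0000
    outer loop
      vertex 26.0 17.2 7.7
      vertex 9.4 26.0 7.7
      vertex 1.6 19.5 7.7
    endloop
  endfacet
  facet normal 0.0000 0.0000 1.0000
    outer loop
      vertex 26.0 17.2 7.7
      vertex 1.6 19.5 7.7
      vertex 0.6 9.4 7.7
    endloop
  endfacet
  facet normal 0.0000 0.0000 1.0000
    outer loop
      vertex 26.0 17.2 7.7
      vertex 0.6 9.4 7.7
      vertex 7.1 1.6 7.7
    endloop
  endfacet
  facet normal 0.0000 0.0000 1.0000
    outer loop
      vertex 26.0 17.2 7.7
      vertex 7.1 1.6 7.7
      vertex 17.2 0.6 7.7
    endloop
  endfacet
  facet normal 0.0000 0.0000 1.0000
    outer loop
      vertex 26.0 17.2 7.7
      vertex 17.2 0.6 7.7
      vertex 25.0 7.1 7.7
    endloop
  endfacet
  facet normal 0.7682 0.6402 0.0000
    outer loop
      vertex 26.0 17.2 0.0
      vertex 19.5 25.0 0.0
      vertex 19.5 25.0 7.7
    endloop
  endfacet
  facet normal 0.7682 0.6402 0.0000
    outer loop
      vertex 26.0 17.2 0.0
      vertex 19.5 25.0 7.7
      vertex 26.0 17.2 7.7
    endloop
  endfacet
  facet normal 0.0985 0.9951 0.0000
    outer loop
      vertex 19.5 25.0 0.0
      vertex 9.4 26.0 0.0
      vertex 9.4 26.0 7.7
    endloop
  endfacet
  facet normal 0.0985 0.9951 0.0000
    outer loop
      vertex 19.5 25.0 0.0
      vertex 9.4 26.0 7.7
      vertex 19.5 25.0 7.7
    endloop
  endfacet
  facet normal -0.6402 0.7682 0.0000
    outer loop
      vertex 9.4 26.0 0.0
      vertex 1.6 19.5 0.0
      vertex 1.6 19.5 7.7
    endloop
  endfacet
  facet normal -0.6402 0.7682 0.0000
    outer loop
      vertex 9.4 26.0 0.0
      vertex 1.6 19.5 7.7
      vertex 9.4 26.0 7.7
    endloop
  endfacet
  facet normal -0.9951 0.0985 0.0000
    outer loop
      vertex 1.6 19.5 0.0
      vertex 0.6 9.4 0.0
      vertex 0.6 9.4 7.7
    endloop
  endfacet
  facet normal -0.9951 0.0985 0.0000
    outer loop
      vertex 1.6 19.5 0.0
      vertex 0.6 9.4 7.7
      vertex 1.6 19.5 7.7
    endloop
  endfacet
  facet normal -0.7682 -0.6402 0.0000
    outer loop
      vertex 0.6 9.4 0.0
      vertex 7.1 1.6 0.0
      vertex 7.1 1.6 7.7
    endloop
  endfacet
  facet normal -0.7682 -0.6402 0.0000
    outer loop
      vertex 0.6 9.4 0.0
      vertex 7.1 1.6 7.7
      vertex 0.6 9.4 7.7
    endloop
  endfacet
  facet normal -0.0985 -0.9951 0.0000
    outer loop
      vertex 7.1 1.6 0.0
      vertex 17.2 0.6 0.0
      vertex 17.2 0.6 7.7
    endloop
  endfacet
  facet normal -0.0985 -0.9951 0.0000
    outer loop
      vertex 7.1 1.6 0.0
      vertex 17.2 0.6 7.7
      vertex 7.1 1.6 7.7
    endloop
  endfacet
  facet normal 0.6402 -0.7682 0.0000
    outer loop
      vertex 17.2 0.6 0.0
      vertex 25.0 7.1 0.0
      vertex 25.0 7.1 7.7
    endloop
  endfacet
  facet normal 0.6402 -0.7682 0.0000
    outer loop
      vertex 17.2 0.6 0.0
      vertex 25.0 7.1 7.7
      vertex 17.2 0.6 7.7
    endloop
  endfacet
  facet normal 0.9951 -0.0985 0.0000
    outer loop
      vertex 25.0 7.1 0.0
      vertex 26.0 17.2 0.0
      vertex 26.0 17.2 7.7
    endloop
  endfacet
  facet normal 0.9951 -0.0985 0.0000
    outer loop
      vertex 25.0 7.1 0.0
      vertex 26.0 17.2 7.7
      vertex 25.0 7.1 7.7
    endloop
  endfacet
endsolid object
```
; perimeter-only toolpath
G21 ; units = mm
G90 ; absolute positioning
G28 ; home
; layer 1
G0 Z1.9
G0 X26.0 Y17.2
G1 X19.5 Y25.0
G1 X9.4 Y26.0
G1 X1.6 Y19.5
G1 X0.6 Y9.4
G1 X7.1 Y1.6
G1 X17.2 Y0.6
G1 X25.0 Y7.1
G1 X26.0 Y17.2
; layer 2
G0 Z3.9
G0 X26.0 Y17.2
G1 X19.5 Y25.0
G1 X9.4 Y26.0
G1 X1.6 Y19.5
G1 X0.6 Y9.4
G1 X7.1 Y1.6
G1 X17.2 Y0.6
G1 X25.0 Y7.1
G1 X26.0 Y17.2
; layer 3
G0 Z5.8
G0 X26.0 Y17.2
G1 X19.5 Y25.0
G1 X9.4 Y26.0
G1 X1.6 Y19.5
G1 X0.6 Y9.4
G1 X7.1 Y1.6
G1 X17.2 Y0.6
G1 X25.0 Y7.1
G1 X26.0 Y17.2
; layer 4
G0 Z7.7
G0 X26.0 Y17.2
G1 X19.5 Y25.0
G1 X9.4 Y26.0
G1 X1.6 Y19.5
G1 X0.6 Y9.4
G1 X7.1 Y1.6
G1 X17.2 Y0.6
G1 X25.0 Y7.1
G1 X26.0 Y17.2
M2 ; end

The solid is a regular 8-sided prism (a cylinder approximated with 8 flat sides), circumscribed radius ≈ 13.3 mm, height ≈ 7.7 mm. Slicing at Δz = 1.9 mm — 4 equal slices spanning the solid's height, so layer i sits at z = i·h/4 — gives 4 non-empty perimeters. Each is a 8-segment closed polygon; G0 lifts to the layer z and rapids to the start vertex, then G1 traces the edges.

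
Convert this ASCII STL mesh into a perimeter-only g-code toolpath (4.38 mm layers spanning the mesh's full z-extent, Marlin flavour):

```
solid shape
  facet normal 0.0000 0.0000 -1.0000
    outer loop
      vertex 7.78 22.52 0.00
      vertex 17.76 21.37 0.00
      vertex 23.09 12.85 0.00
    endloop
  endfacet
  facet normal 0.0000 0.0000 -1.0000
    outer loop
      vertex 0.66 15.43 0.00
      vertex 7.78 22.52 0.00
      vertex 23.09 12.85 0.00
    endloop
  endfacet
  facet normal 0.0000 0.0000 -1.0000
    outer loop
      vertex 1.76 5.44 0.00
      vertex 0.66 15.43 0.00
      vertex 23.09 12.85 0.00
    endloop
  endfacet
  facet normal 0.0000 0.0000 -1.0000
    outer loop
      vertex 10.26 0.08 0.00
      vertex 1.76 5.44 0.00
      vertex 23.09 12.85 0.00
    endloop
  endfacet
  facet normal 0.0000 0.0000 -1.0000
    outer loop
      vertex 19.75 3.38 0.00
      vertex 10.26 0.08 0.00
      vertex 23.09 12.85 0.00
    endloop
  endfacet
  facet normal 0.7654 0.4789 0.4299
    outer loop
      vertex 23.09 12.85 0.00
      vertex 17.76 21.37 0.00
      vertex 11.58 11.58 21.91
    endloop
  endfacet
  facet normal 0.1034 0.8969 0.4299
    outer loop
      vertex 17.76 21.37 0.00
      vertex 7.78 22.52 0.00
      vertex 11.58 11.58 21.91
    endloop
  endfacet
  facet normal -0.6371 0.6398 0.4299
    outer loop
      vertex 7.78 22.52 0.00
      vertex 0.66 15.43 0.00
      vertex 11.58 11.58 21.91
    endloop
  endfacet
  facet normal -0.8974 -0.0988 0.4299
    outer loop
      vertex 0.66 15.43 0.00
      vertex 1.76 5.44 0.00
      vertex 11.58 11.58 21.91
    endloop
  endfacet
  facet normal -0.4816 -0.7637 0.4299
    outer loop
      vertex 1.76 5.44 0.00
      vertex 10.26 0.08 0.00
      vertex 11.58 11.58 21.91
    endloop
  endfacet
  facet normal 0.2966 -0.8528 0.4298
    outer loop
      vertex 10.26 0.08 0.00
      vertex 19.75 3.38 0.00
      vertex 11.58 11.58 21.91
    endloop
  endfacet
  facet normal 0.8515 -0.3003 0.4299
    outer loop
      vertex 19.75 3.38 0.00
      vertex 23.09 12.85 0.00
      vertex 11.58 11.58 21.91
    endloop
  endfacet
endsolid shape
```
; perimeter-only toolpath
G21 ; units = mm
G90 ; absolute positioning
G28 ; home
; layer 1
G0 Z4.38
G0 X20.79 Y12.60
G1 X16.52 Y19.41
G1 X8.54 Y20.33
G1 X2.84 Y14.66
G1 X3.72 Y6.67
G1 X10.52 Y2.38
G1 X18.12 Y5.02
G1 X20.79 Y12.60
; layer 2
G0 Z8.76
G0 X18.49 Y12.34
G1 X15.29 Y17.45
G1 X9.30 Y18.14
G1 X5.03 Y13.89
G1 X5.69 Y7.90
G1 X10.79 Y4.68
G1 X16.48 Y6.66
G1 X18.49 Y12.34
; layer 3
G0 Z13.15
G0 X16.18 Y12.09
G1 X14.05 Y15.50
G1 X10.06 Y15.96
G1 X7.21 Y13.12
G1 X7.65 Y9.12
G1 X11.05 Y6.98
G1 X14.85 Y8.30
G1 X16.18 Y12.09
; layer 4
G0 Z17.53
G0 X13.88 Y11.83
G1 X12.82 Y13.54
G1 X10.82 Y13.77
G1 X9.40 Y12.35
G1 X9.62 Y10.35
G1 X11.32 Y9.28
G1 X13.21 Y9.94
G1 X13.88 Y11.83
M2 ; end

The solid is a regular 7-sided pyramid, base circumscribed radius ≈ 11.6 mm, apex at z ≈ 21.9 mm. Slicing at Δz = 4.38 mm — 5 equal slices spanning the solid's height, so layer i sits at z = i·h/5 — gives 4 non-empty perimeters. Each is a 7-segment closed polygon; G0 lifts to the layer z and rapids to the start vertex, then G1 traces the edges. The cross-section shrinks linearly with z (the slice at the apex is degenerate and omitted).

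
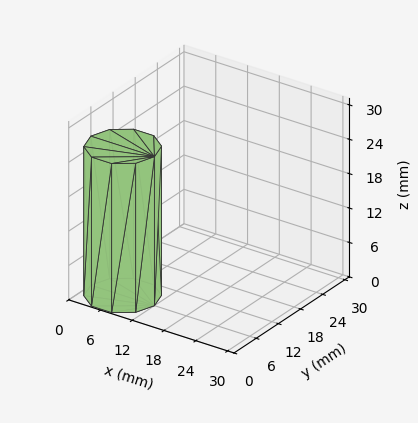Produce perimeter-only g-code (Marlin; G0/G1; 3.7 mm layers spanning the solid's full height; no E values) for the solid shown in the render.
Reading the render: the shape is a regular 10-sided prism (a cylinder approximated with 10 flat sides), circumscribed radius ≈ 6 mm, height ≈ 26 mm (dimensions read to the nearest mm from the axis ticks). For the g-code, the solid's height is divided into equal slices at the stated Δz and each level perimeter traced with G1 moves after a G0 lift.

; perimeter-only toolpath
G21 ; units = mm
G90 ; absolute positioning
G28 ; home
; layer 1
G0 Z3.7
G0 X12.0 Y6.0
G1 X10.9 Y9.5
G1 X7.9 Y11.7
G1 X4.1 Y11.7
G1 X1.1 Y9.5
G1 X0.0 Y6.0
G1 X1.1 Y2.5
G1 X4.1 Y0.3
G1 X7.9 Y0.3
G1 X10.9 Y2.5
G1 X12.0 Y6.0
; layer 2
G0 Z7.4
G0 X12.0 Y6.0
G1 X10.9 Y9.5
G1 X7.9 Y11.7
G1 X4.1 Y11.7
G1 X1.1 Y9.5
G1 X0.0 Y6.0
G1 X1.1 Y2.5
G1 X4.1 Y0.3
G1 X7.9 Y0.3
G1 X10.9 Y2.5
G1 X12.0 Y6.0
; layer 3
G0 Z11.1
G0 X12.0 Y6.0
G1 X10.9 Y9.5
G1 X7.9 Y11.7
G1 X4.1 Y11.7
G1 X1.1 Y9.5
G1 X0.0 Y6.0
G1 X1.1 Y2.5
G1 X4.1 Y0.3
G1 X7.9 Y0.3
G1 X10.9 Y2.5
G1 X12.0 Y6.0
; layer 4
G0 Z14.9
G0 X12.0 Y6.0
G1 X10.9 Y9.5
G1 X7.9 Y11.7
G1 X4.1 Y11.7
G1 X1.1 Y9.5
G1 X0.0 Y6.0
G1 X1.1 Y2.5
G1 X4.1 Y0.3
G1 X7.9 Y0.3
G1 X10.9 Y2.5
G1 X12.0 Y6.0
; layer 5
G0 Z18.6
G0 X12.0 Y6.0
G1 X10.9 Y9.5
G1 X7.9 Y11.7
G1 X4.1 Y11.7
G1 X1.1 Y9.5
G1 X0.0 Y6.0
G1 X1.1 Y2.5
G1 X4.1 Y0.3
G1 X7.9 Y0.3
G1 X10.9 Y2.5
G1 X12.0 Y6.0
; layer 6
G0 Z22.3
G0 X12.0 Y6.0
G1 X10.9 Y9.5
G1 X7.9 Y11.7
G1 X4.1 Y11.7
G1 X1.1 Y9.5
G1 X0.0 Y6.0
G1 X1.1 Y2.5
G1 X4.1 Y0.3
G1 X7.9 Y0.3
G1 X10.9 Y2.5
G1 X12.0 Y6.0
; layer 7
G0 Z26.0
G0 X12.0 Y6.0
G1 X10.9 Y9.5
G1 X7.9 Y11.7
G1 X4.1 Y11.7
G1 X1.1 Y9.5
G1 X0.0 Y6.0
G1 X1.1 Y2.5
G1 X4.1 Y0.3
G1 X7.9 Y0.3
G1 X10.9 Y2.5
G1 X12.0 Y6.0
M2 ; end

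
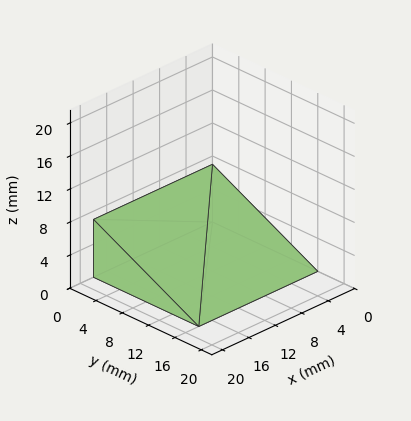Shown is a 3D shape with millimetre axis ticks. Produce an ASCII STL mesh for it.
Reading the render: the shape is a wedge (ramp): 18 × 16 mm base, rising to 7 mm along the y=0 edge and sloping linearly to z=0 at y=16 (dimensions read to the nearest mm from the axis ticks). For the STL, each face is triangulated and given an outward normal.

solid part
  facet normal 0.0000 0.0000 -1.0000
    outer loop
      vertex 18.0 16.0 0.0
      vertex 18.0 0.0 0.0
      vertex 0.0 0.0 0.0
    endloop
  endfacet
  facet normal 0.0000 0.0000 -1.0000
    outer loop
      vertex 0.0 16.0 0.0
      vertex 18.0 16.0 0.0
      vertex 0.0 0.0 0.0
    endloop
  endfacet
  facet normal 0.0000 -1.0000 0.0000
    outer loop
      vertex 0.0 0.0 0.0
      vertex 18.0 0.0 0.0
      vertex 18.0 0.0 7.0
    endloop
  endfacet
  facet normal 0.0000 -1.0000 0.0000
    outer loop
      vertex 0.0 0.0 0.0
      vertex 18.0 0.0 7.0
      vertex 0.0 0.0 7.0
    endloop
  endfacet
  facet normal 0.0000 0.4008 0.9162
    outer loop
      vertex 0.0 0.0 7.0
      vertex 18.0 0.0 7.0
      vertex 18.0 16.0 0.0
    endloop
  endfacet
  facet normal 0.0000 0.4008 0.9162
    outer loop
      vertex 0.0 0.0 7.0
      vertex 18.0 16.0 0.0
      vertex 0.0 16.0 0.0
    endloop
  endfacet
  facet normal -1.0000 0.0000 0.0000
    outer loop
      vertex 0.0 0.0 7.0
      vertex 0.0 16.0 0.0
      vertex 0.0 0.0 0.0
    endloop
  endfacet
  facet normal 1.0000 0.0000 0.0000
    outer loop
      vertex 18.0 0.0 0.0
      vertex 18.0 16.0 0.0
      vertex 18.0 0.0 7.0
    endloop
  endfacet
endsolid part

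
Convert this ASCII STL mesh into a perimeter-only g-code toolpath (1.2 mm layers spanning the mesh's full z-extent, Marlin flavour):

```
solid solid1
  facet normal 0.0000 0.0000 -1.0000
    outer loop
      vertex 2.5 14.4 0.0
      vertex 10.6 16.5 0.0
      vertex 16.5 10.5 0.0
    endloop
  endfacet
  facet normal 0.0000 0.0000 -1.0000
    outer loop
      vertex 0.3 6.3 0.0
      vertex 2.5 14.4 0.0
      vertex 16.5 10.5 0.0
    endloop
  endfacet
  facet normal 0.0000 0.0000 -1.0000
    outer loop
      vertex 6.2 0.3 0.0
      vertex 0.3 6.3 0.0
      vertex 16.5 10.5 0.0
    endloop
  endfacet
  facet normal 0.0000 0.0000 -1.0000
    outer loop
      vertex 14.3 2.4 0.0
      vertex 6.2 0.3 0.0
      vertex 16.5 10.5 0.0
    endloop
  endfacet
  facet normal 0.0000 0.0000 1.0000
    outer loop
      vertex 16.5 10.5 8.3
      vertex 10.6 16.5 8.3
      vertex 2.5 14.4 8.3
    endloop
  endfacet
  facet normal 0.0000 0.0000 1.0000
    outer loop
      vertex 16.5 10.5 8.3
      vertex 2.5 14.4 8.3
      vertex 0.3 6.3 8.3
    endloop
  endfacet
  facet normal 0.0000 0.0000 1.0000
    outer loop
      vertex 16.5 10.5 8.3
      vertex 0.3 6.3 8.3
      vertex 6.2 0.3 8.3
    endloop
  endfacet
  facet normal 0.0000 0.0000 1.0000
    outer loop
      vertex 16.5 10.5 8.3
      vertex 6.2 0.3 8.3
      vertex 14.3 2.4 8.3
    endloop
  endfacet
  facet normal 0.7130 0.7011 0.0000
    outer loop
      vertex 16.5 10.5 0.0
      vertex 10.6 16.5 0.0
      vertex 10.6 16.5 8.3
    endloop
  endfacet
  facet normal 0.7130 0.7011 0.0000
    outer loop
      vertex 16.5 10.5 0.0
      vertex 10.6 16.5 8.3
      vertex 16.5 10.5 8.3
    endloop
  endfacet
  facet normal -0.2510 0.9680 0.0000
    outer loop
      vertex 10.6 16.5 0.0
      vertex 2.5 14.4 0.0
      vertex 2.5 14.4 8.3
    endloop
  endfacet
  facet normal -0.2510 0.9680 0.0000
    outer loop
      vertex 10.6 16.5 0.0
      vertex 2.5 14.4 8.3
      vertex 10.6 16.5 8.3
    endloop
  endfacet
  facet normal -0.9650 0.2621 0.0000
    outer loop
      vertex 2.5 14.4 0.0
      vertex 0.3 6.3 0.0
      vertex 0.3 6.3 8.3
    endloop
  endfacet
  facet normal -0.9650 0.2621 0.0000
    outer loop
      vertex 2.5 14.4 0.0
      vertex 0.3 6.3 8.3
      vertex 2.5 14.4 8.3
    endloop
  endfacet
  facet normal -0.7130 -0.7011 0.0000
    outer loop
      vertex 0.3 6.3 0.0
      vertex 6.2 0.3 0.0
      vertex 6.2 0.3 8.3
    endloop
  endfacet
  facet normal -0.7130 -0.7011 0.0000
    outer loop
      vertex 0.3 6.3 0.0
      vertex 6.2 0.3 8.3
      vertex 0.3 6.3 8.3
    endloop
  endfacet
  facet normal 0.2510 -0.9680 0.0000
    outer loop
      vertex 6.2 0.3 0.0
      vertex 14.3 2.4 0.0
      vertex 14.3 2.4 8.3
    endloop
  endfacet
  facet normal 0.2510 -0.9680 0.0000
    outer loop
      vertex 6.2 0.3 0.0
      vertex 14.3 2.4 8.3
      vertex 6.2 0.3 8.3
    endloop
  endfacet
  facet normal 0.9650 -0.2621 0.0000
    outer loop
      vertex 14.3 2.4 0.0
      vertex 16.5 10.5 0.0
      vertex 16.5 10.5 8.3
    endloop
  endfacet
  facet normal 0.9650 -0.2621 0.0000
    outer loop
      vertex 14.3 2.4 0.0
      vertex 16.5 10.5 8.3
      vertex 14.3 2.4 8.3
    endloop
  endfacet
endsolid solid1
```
; perimeter-only toolpath
G21 ; units = mm
G90 ; absolute positioning
G28 ; home
; layer 1
G0 Z1.2
G0 X16.5 Y10.5
G1 X10.6 Y16.5
G1 X2.5 Y14.4
G1 X0.3 Y6.3
G1 X6.2 Y0.3
G1 X14.3 Y2.4
G1 X16.5 Y10.5
; layer 2
G0 Z2.4
G0 X16.5 Y10.5
G1 X10.6 Y16.5
G1 X2.5 Y14.4
G1 X0.3 Y6.3
G1 X6.2 Y0.3
G1 X14.3 Y2.4
G1 X16.5 Y10.5
; layer 3
G0 Z3.6
G0 X16.5 Y10.5
G1 X10.6 Y16.5
G1 X2.5 Y14.4
G1 X0.3 Y6.3
G1 X6.2 Y0.3
G1 X14.3 Y2.4
G1 X16.5 Y10.5
; layer 4
G0 Z4.7
G0 X16.5 Y10.5
G1 X10.6 Y16.5
G1 X2.5 Y14.4
G1 X0.3 Y6.3
G1 X6.2 Y0.3
G1 X14.3 Y2.4
G1 X16.5 Y10.5
; layer 5
G0 Z5.9
G0 X16.5 Y10.5
G1 X10.6 Y16.5
G1 X2.5 Y14.4
G1 X0.3 Y6.3
G1 X6.2 Y0.3
G1 X14.3 Y2.4
G1 X16.5 Y10.5
; layer 6
G0 Z7.1
G0 X16.5 Y10.5
G1 X10.6 Y16.5
G1 X2.5 Y14.4
G1 X0.3 Y6.3
G1 X6.2 Y0.3
G1 X14.3 Y2.4
G1 X16.5 Y10.5
; layer 7
G0 Z8.3
G0 X16.5 Y10.5
G1 X10.6 Y16.5
G1 X2.5 Y14.4
G1 X0.3 Y6.3
G1 X6.2 Y0.3
G1 X14.3 Y2.4
G1 X16.5 Y10.5
M2 ; end

The solid is a regular 6-sided prism (a cylinder approximated with 6 flat sides), circumscribed radius ≈ 8.4 mm, height ≈ 8.3 mm. Slicing at Δz = 1.2 mm — 7 equal slices spanning the solid's height, so layer i sits at z = i·h/7 — gives 7 non-empty perimeters. Each is a 6-segment closed polygon; G0 lifts to the layer z and rapids to the start vertex, then G1 traces the edges.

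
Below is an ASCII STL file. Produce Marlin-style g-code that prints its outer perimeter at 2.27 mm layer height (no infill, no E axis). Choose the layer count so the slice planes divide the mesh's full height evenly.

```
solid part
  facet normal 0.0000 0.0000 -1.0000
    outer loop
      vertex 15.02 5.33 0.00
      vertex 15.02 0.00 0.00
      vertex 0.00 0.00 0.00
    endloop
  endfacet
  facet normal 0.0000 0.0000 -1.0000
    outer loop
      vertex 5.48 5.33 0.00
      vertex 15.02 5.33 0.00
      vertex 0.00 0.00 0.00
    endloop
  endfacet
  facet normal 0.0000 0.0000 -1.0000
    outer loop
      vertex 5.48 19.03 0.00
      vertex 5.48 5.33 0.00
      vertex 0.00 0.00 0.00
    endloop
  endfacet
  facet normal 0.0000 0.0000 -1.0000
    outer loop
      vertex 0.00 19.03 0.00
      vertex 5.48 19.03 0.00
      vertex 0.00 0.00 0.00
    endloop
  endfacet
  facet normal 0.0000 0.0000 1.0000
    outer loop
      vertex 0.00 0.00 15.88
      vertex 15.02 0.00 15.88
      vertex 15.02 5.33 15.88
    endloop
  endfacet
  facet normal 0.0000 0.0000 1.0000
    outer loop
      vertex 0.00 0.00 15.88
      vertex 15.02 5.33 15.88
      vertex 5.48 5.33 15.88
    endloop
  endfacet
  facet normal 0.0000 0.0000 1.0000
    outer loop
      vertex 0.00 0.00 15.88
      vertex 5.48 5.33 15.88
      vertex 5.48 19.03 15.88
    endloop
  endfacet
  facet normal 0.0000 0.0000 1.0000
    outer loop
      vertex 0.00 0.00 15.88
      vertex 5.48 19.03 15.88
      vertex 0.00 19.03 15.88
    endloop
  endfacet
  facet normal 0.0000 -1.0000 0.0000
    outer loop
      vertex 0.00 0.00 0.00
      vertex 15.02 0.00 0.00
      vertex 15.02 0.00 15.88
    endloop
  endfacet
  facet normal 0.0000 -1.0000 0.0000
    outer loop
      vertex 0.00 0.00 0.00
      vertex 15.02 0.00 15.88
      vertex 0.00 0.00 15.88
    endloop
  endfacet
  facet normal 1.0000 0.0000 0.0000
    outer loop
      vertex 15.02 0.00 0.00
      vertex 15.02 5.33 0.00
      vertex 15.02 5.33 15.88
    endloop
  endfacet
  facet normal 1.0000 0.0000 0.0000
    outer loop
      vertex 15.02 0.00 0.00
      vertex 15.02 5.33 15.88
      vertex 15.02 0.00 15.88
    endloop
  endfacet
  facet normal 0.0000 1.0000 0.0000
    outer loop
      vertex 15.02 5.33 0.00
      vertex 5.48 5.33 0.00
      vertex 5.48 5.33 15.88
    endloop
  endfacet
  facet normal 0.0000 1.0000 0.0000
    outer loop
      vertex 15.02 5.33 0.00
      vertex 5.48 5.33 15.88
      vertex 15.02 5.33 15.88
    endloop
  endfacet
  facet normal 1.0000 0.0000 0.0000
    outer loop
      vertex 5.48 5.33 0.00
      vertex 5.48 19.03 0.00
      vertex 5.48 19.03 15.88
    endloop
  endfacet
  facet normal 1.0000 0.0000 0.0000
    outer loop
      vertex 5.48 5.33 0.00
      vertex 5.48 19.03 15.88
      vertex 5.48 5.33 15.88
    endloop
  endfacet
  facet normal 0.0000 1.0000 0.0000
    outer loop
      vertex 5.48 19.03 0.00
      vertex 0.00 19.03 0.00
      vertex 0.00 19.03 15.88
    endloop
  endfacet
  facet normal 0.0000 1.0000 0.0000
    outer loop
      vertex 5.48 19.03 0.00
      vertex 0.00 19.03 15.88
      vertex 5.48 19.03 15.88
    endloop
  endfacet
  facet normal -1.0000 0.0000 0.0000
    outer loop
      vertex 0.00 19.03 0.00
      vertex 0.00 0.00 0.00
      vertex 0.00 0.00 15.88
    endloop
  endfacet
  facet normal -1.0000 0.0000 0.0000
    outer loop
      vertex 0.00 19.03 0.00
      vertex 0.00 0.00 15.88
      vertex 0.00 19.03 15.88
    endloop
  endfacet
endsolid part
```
; perimeter-only toolpath
G21 ; units = mm
G90 ; absolute positioning
G28 ; home
; layer 1
G0 Z2.27
G0 X0.00 Y0.00
G1 X15.02 Y0.00
G1 X15.02 Y5.33
G1 X5.48 Y5.33
G1 X5.48 Y19.03
G1 X0.00 Y19.03
G1 X0.00 Y0.00
; layer 2
G0 Z4.54
G0 X0.00 Y0.00
G1 X15.02 Y0.00
G1 X15.02 Y5.33
G1 X5.48 Y5.33
G1 X5.48 Y19.03
G1 X0.00 Y19.03
G1 X0.00 Y0.00
; layer 3
G0 Z6.81
G0 X0.00 Y0.00
G1 X15.02 Y0.00
G1 X15.02 Y5.33
G1 X5.48 Y5.33
G1 X5.48 Y19.03
G1 X0.00 Y19.03
G1 X0.00 Y0.00
; layer 4
G0 Z9.07
G0 X0.00 Y0.00
G1 X15.02 Y0.00
G1 X15.02 Y5.33
G1 X5.48 Y5.33
G1 X5.48 Y19.03
G1 X0.00 Y19.03
G1 X0.00 Y0.00
; layer 5
G0 Z11.34
G0 X0.00 Y0.00
G1 X15.02 Y0.00
G1 X15.02 Y5.33
G1 X5.48 Y5.33
G1 X5.48 Y19.03
G1 X0.00 Y19.03
G1 X0.00 Y0.00
; layer 6
G0 Z13.61
G0 X0.00 Y0.00
G1 X15.02 Y0.00
G1 X15.02 Y5.33
G1 X5.48 Y5.33
G1 X5.48 Y19.03
G1 X0.00 Y19.03
G1 X0.00 Y0.00
; layer 7
G0 Z15.88
G0 X0.00 Y0.00
G1 X15.02 Y0.00
G1 X15.02 Y5.33
G1 X5.48 Y5.33
G1 X5.48 Y19.03
G1 X0.00 Y19.03
G1 X0.00 Y0.00
M2 ; end

The solid is an L-shaped prism: outer 15 × 19 mm, arm thicknesses ≈ 5.33 mm (horizontal) and 5.48 mm (vertical), extruded 15.9 mm in z. Slicing at Δz = 2.27 mm — 7 equal slices spanning the solid's height, so layer i sits at z = i·h/7 — gives 7 non-empty perimeters. Each is a 6-segment closed polygon; G0 lifts to the layer z and rapids to the start vertex, then G1 traces the edges.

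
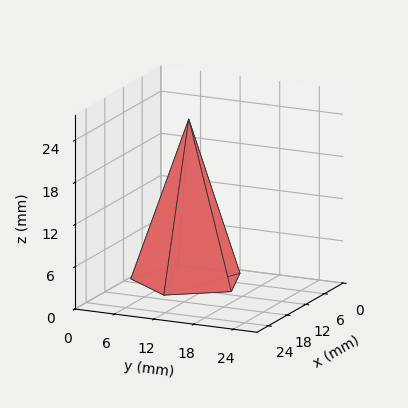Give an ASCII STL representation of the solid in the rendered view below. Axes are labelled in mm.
Reading the render: the shape is a regular 5-sided pyramid, base circumscribed radius ≈ 8 mm, apex at z ≈ 23 mm (dimensions read to the nearest mm from the axis ticks). For the STL, each face is triangulated and given an outward normal.

solid part
  facet normal 0.0000 0.0000 -1.0000
    outer loop
      vertex 1.53 12.70 0.00
      vertex 10.47 15.61 0.00
      vertex 16.00 8.00 0.00
    endloop
  endfacet
  facet normal 0.0000 0.0000 -1.0000
    outer loop
      vertex 1.53 3.30 0.00
      vertex 1.53 12.70 0.00
      vertex 16.00 8.00 0.00
    endloop
  endfacet
  facet normal 0.0000 0.0000 -1.0000
    outer loop
      vertex 10.47 0.39 0.00
      vertex 1.53 3.30 0.00
      vertex 16.00 8.00 0.00
    endloop
  endfacet
  facet normal 0.7787 0.5659 0.2709
    outer loop
      vertex 16.00 8.00 0.00
      vertex 10.47 15.61 0.00
      vertex 8.00 8.00 23.00
    endloop
  endfacet
  facet normal -0.2979 0.9153 0.2709
    outer loop
      vertex 10.47 15.61 0.00
      vertex 1.53 12.70 0.00
      vertex 8.00 8.00 23.00
    endloop
  endfacet
  facet normal -0.9626 0.0000 0.2708
    outer loop
      vertex 1.53 12.70 0.00
      vertex 1.53 3.30 0.00
      vertex 8.00 8.00 23.00
    endloop
  endfacet
  facet normal -0.2979 -0.9153 0.2709
    outer loop
      vertex 1.53 3.30 0.00
      vertex 10.47 0.39 0.00
      vertex 8.00 8.00 23.00
    endloop
  endfacet
  facet normal 0.7787 -0.5659 0.2709
    outer loop
      vertex 10.47 0.39 0.00
      vertex 16.00 8.00 0.00
      vertex 8.00 8.00 23.00
    endloop
  endfacet
endsolid part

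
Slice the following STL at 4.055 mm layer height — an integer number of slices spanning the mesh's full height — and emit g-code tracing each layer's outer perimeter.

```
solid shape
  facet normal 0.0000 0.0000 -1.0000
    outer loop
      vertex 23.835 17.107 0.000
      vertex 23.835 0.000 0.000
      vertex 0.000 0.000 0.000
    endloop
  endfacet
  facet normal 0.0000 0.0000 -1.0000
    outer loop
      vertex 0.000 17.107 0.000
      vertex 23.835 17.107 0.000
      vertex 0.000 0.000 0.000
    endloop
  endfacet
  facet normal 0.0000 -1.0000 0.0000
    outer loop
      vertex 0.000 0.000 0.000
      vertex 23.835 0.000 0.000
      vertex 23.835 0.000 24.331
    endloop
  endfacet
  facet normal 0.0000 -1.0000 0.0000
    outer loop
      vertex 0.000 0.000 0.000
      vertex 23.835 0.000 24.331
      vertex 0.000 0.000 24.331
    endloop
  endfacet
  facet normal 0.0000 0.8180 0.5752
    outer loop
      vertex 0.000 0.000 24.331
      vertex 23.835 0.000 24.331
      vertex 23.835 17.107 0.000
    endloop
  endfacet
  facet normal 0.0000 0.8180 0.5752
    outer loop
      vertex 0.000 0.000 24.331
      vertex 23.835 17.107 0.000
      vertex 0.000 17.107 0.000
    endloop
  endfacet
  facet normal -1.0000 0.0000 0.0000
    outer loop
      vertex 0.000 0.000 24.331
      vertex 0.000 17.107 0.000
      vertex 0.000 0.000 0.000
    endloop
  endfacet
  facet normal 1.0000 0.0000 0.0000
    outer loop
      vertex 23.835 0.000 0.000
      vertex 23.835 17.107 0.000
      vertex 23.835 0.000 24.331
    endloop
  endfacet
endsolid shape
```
; perimeter-only toolpath
G21 ; units = mm
G90 ; absolute positioning
G28 ; home
; layer 1
G0 Z4.055
G0 X0.000 Y0.000
G1 X23.835 Y0.000
G1 X23.835 Y14.256
G1 X0.000 Y14.256
G1 X0.000 Y0.000
; layer 2
G0 Z8.110
G0 X0.000 Y0.000
G1 X23.835 Y0.000
G1 X23.835 Y11.405
G1 X0.000 Y11.405
G1 X0.000 Y0.000
; layer 3
G0 Z12.165
G0 X0.000 Y0.000
G1 X23.835 Y0.000
G1 X23.835 Y8.553
G1 X0.000 Y8.553
G1 X0.000 Y0.000
; layer 4
G0 Z16.221
G0 X0.000 Y0.000
G1 X23.835 Y0.000
G1 X23.835 Y5.702
G1 X0.000 Y5.702
G1 X0.000 Y0.000
; layer 5
G0 Z20.276
G0 X0.000 Y0.000
G1 X23.835 Y0.000
G1 X23.835 Y2.851
G1 X0.000 Y2.851
G1 X0.000 Y0.000
M2 ; end

The solid is a wedge (ramp): 23.8 × 17.1 mm base, rising to 24.3 mm along the y=0 edge and sloping linearly to z=0 at y=17.1. Slicing at Δz = 4.055 mm — 6 equal slices spanning the solid's height, so layer i sits at z = i·h/6 — gives 5 non-empty perimeters. Each is a 4-segment closed polygon; G0 lifts to the layer z and rapids to the start vertex, then G1 traces the edges. The cross-section shrinks linearly with z (the slice at the apex is degenerate and omitted).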